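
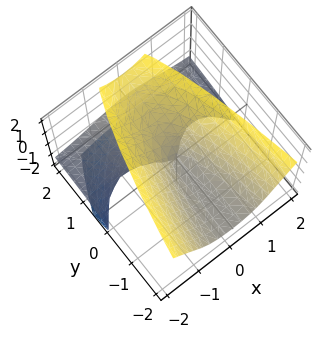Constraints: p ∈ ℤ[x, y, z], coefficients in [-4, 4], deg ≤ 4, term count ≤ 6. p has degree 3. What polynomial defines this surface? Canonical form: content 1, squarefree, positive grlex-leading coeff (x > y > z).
3*x^2*z - 2*z^3 + 3*x^2 + 3*y*z

1. There are 2 components. They look like related sheets of one shape, so recover p as a whole.
2. Degree: no degree-2 surface has this shape, so deg p = 3.
3. From the axis intercepts and sections: the visible y-axis segment lies entirely on the surface; one x-axis crossing is at x = 0.
4. Fitting integer coefficients to these (and the overall shape) gives p.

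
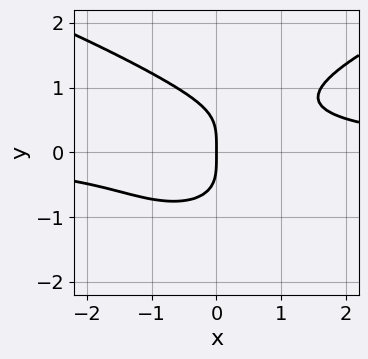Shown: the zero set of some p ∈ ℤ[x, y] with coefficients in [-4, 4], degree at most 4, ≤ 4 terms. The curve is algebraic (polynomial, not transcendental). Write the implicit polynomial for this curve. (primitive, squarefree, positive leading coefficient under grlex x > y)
y^4 - x^2*y + x

First, deg p = 4. A generic line meets the curve in up to 4 points.
Next, from the axis intercepts and sections: one x-axis crossing is at x = 0; it meets the y-axis at y = 0 (among the integer gridlines).
Finally, solving for integer coefficients yields p as stated.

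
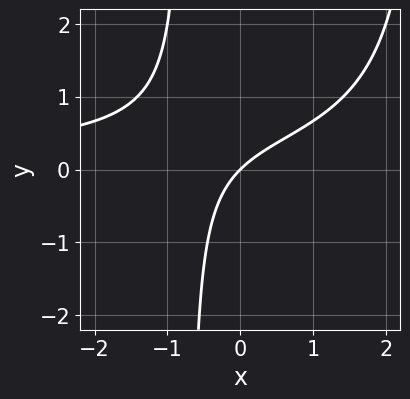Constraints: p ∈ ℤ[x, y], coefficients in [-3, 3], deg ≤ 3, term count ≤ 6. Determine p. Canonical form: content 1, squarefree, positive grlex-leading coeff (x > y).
First, the degree is 3 — a generic line meets the curve in up to 3 points.
Next, from the axis intercepts and sections: it crosses the x-axis at the gridline x = 0; it crosses the y-axis at the gridline y = 0.
Finally, these observations pin down the coefficients.

x^2*y - 2*x*y + 2*x - 2*y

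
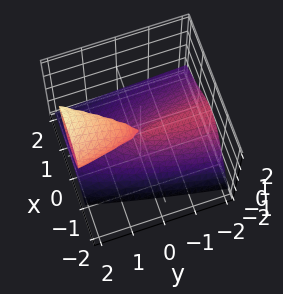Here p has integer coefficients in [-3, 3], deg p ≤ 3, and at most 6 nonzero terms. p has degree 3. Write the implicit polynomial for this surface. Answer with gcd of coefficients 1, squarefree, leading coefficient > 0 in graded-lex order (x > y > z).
x*z^2 - z^3 - 2*x^2 + y*z

First, there are 2 components. They look like related sheets of one shape, so recover p as a whole.
Then, deg p = 3. No degree-2 surface has this shape.
Next, against the integer gridlines: it crosses the z-axis at the gridline z = 0; every point of the y-axis in the box is on the surface; it meets the x-axis at x = 0 (among the integer gridlines).
Finally, together with the visible shape, these determine p as stated.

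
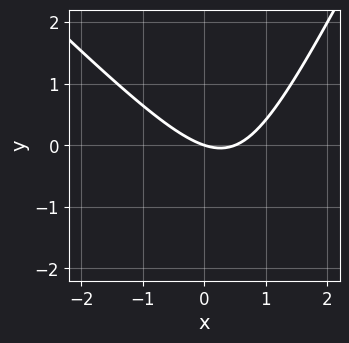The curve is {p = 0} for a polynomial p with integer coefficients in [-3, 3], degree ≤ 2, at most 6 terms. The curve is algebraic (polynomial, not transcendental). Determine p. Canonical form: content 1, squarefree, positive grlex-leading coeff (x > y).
2*x^2 + x*y - y^2 - x - 3*y

(a) deg p = 2. The shape is more complex than any degree-1 curve.
(b) From the axis intercepts and sections: one y-axis crossing is at y = 0; it crosses the x-axis at the gridline x = 0.
(c) Assembling these constraints gives the stated polynomial.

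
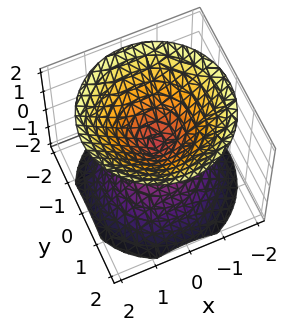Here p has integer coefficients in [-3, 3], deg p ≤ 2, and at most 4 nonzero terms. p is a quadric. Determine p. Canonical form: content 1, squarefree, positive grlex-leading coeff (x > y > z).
First, the picture has 2 separate pieces. Treating them together as one polynomial.
Next, the degree is 2 — a double cone through the origin; a quadric.
Next, symmetries: rotational symmetry about the z-axis ⇒ p depends on x, y only through x² + y²; the z ↦ −z reflection is a symmetry, so z appears only in even powers.
Then, from the axis intercepts and sections: it meets the y-axis at y = 0 (among the integer gridlines); a circular section at z = -1 has radius exactly 1; it meets the x-axis at x = 0 (among the integer gridlines).
Finally, fitting integer coefficients to these (and the overall shape) gives p.

x^2 + y^2 - z^2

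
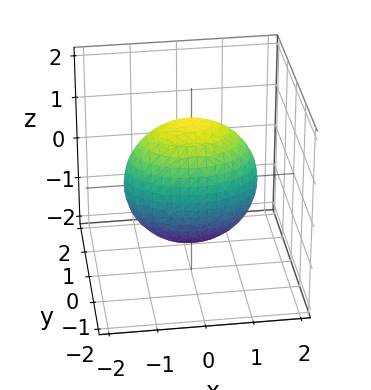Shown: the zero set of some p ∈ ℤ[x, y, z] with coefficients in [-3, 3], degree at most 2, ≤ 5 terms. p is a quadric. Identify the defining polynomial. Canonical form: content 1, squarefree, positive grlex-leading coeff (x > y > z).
(a) Degree: bounded and convex; a quadric, so deg p = 2.
(b) Symmetries: it's symmetric under z → −z, forcing even powers of z; the y ↦ −y reflection is a symmetry, so y appears only in even powers; it's symmetric under x → −x, forcing even powers of x.
(c) From the visible intercepts: among the integer gridlines, it crosses the y-axis at y ∈ {-1, 1}.
(d) The integer polynomial consistent with all of this is the stated p.

x^2 + 2*y^2 + z^2 - 2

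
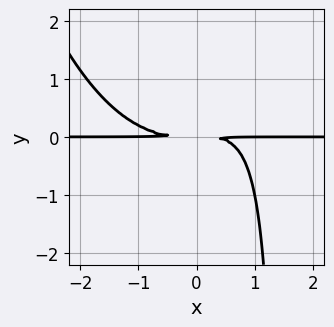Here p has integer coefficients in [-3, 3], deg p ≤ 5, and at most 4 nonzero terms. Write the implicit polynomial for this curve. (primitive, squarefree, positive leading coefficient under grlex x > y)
x^3*y - 2*x*y^2 + 3*y^2

1. The degree is 4 — the shape is more complex than any degree-3 curve.
2. Checking where it meets the axes: every point of the x-axis in the box is on the curve.
3. The integer polynomial consistent with all of this is the stated p.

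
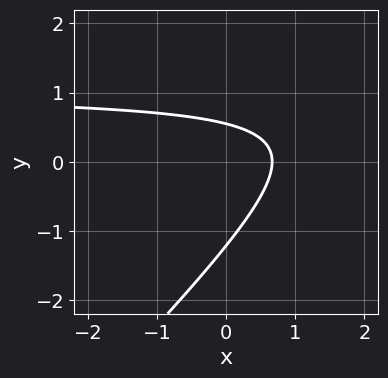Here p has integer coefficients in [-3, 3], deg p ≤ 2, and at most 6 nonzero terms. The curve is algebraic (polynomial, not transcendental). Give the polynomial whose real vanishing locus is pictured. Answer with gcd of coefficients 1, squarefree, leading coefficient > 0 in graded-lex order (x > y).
deg p = 2. The shape is more complex than any degree-1 curve.
Putting this together gives p.

3*x*y - 3*y^2 - 3*x - 2*y + 2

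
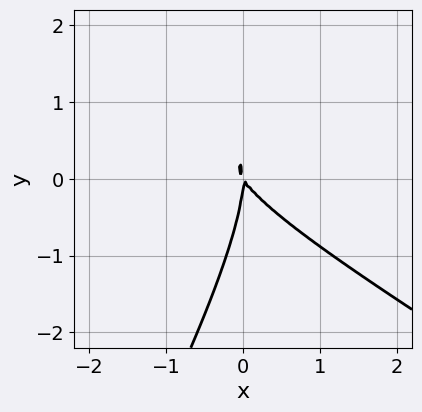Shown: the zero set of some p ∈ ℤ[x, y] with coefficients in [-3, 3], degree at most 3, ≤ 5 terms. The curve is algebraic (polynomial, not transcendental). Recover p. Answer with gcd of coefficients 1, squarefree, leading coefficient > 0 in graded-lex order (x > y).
First, degree: a generic line meets the curve in up to 3 points, so deg p = 3.
Then, checking where it meets the axes: it meets the x-axis at x = 0 (among the integer gridlines); it meets the y-axis at y = 0 (among the integer gridlines).
Finally, fitting integer coefficients to these (and the overall shape) gives p.

x^3 - 2*x*y^2 + y^3 + 3*x^2 + 2*x*y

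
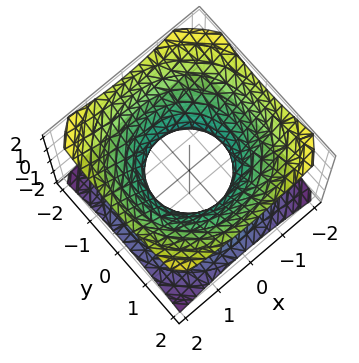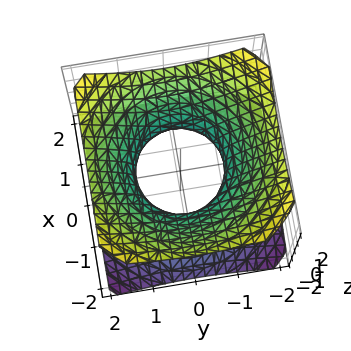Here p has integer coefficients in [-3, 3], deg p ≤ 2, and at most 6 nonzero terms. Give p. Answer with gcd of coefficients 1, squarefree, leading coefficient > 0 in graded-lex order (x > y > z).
2*x^2 + 2*y^2 - 3*z^2 - 2

deg p = 2. No degree-1 surface has this shape.
Symmetries: every cross-section ⟂ z is a circle, so x, y appear only via x² + y².
From the visible intercepts: the x-axis gridline crossings are at x ∈ {-1, 1}; it misses every integer gridline on the z-axis; among the integer gridlines, it crosses the y-axis at y ∈ {-1, 1}; a circular section at z = 0 has radius exactly 1.
Fitting integer coefficients to these (and the overall shape) gives p.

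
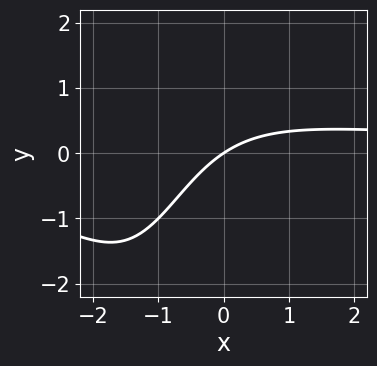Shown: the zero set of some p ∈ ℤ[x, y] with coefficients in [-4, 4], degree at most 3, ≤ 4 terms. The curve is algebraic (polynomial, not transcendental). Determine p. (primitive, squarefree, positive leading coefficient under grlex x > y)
x^2*y + 2*x*y - 2*x + 3*y

First, deg p = 3. A generic line meets the curve in up to 3 points.
Next, from the axis intercepts and sections: one x-axis crossing is at x = 0; one y-axis crossing is at y = 0.
Finally, the integer polynomial consistent with all of this is the stated p.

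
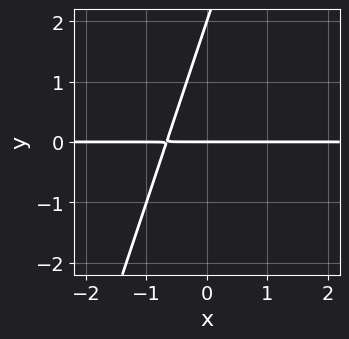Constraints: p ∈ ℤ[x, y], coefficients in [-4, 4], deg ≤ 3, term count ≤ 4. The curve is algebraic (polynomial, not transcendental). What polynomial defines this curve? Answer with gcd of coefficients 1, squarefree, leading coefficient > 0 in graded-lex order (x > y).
1. Degree: the shape is more complex than any degree-1 curve, so deg p = 2.
2. From the visible intercepts: the visible x-axis segment lies entirely on the curve; among the integer gridlines, it crosses the y-axis at y ∈ {0, 2}.
3. Matching integer coefficients to the picture gives p.

3*x*y - y^2 + 2*y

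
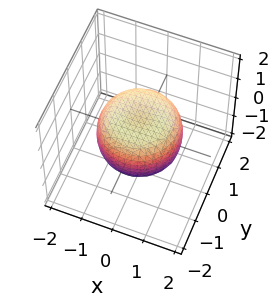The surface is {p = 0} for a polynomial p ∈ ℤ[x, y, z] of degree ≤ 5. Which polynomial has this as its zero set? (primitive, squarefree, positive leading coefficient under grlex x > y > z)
2*x^4 + 4*x^2*y^2 + 2*y^4 - 2*x^2 - 2*y^2 + 3*z^2 - 2

(a) deg p = 4. The shape is more complex than any degree-3 surface.
(b) Symmetries: rotational symmetry about the z-axis ⇒ p depends on x, y only through x² + y².
(c) Against the integer gridlines: a circular section at z = 0 has radius between 1 and 2.
(d) The integer polynomial consistent with all of this is the stated p.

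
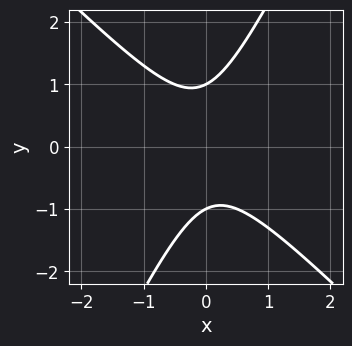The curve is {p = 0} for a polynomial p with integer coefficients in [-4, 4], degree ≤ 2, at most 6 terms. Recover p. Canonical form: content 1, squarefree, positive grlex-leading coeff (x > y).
2*x^2 + x*y - y^2 + 1

First, deg p = 2.
Next, reading off the gridlines: among the integer gridlines, it crosses the y-axis at y ∈ {-1, 1}; the curve avoids every integer x-axis point in the box.
Finally, assembling these constraints gives the stated polynomial.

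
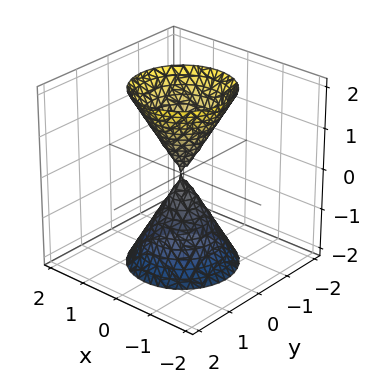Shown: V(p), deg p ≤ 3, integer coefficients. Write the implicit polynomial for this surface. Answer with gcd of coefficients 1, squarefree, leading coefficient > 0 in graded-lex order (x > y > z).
First, I count 2 distinct pieces. They look like related sheets of one shape, so recover p as a whole.
Then, deg p = 2. A double cone through the origin; a quadric.
Then, symmetry: every cross-section ⟂ z is a circle, so x, y appear only via x² + y²; mirror symmetry z ↦ −z ⇒ only even powers of z.
Then, from the axis intercepts and sections: one x-axis crossing is at x = 0; it meets the y-axis at y = 0 (among the integer gridlines); one z-axis crossing is at z = 0.
Finally, matching integer coefficients to the picture gives p.

3*x^2 + 3*y^2 - z^2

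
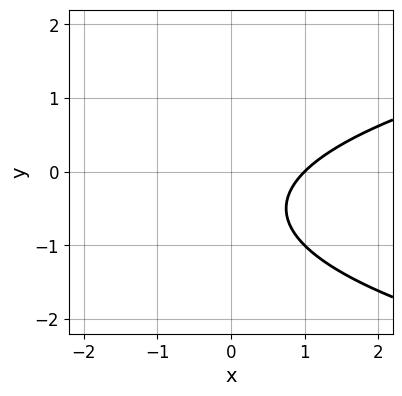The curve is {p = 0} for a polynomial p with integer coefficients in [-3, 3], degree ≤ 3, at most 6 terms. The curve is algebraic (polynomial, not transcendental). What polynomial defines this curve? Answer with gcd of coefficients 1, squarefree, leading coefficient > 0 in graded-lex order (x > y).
y^2 - x + y + 1

1. Degree: the shape is more complex than any degree-1 curve, so deg p = 2.
2. From the axis intercepts and sections: no y-intercept at any integer in the box; it meets the x-axis at x = 1 (among the integer gridlines).
3. Solving for integer coefficients yields p as stated.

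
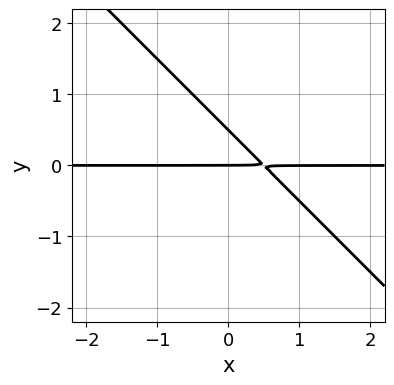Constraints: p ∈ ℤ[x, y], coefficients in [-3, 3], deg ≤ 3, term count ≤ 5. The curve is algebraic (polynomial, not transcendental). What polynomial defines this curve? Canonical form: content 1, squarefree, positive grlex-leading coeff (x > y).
2*x*y + 2*y^2 - y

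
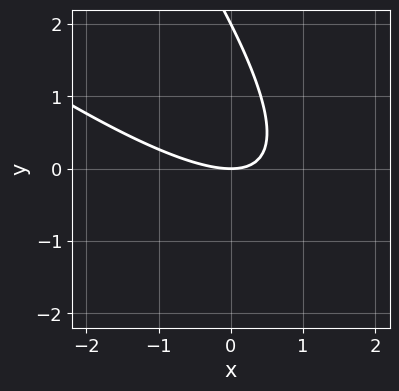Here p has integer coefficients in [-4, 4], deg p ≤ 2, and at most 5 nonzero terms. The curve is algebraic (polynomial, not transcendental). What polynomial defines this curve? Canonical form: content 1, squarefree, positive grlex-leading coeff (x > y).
x^2 + 2*x*y + y^2 - 2*y

(a) The degree is 2 — the shape is more complex than any degree-1 curve.
(b) Checking where it meets the axes: the y-axis gridline crossings are at y ∈ {0, 2}; it crosses the x-axis at the gridline x = 0.
(c) These observations pin down the coefficients.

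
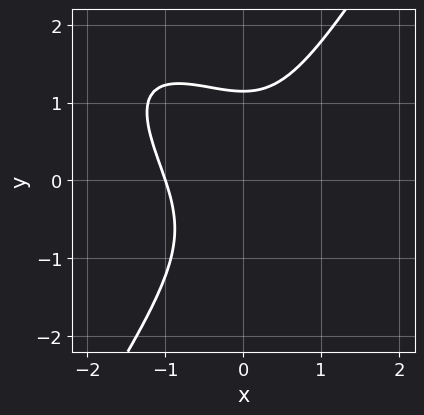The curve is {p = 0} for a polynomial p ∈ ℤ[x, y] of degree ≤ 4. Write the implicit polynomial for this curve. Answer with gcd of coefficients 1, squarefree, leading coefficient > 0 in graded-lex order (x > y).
(a) Degree: a generic line meets the curve in up to 3 points, so deg p = 3.
(b) Checking where it meets the axes: it meets the x-axis at x = -1 (among the integer gridlines).
(c) Fitting integer coefficients to these (and the overall shape) gives p.

3*x^3 + 3*x^2*y - 2*y^3 + 3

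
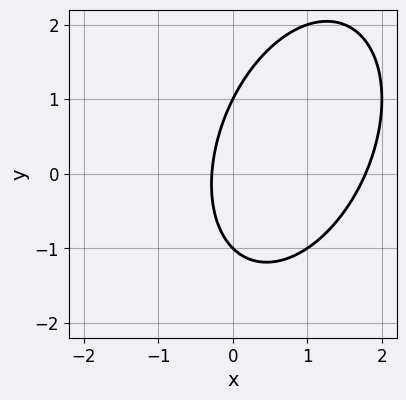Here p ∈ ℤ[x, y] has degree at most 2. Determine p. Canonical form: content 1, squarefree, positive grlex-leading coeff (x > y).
1. The degree is 2 — the shape is more complex than any degree-1 curve.
2. Checking where it meets the axes: among the integer gridlines, it crosses the y-axis at y ∈ {-1, 1}.
3. Fitting integer coefficients to these (and the overall shape) gives p.

2*x^2 - x*y + y^2 - 3*x - 1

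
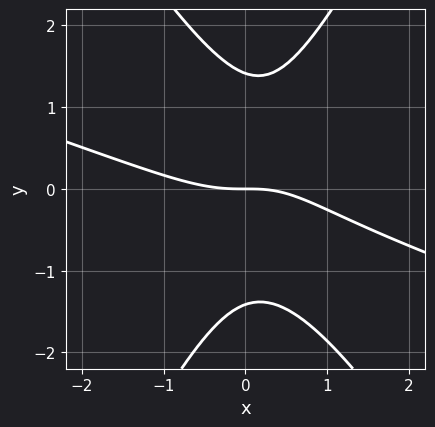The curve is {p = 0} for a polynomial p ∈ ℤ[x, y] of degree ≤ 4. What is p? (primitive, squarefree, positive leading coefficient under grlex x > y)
(a) deg p = 3. No degree-2 curve has this shape.
(b) Against the integer gridlines: it meets the y-axis at y = 0 (among the integer gridlines); one x-axis crossing is at x = 0.
(c) Solving for integer coefficients yields p as stated.

x^3 + 3*x^2*y - y^3 - x*y + 2*y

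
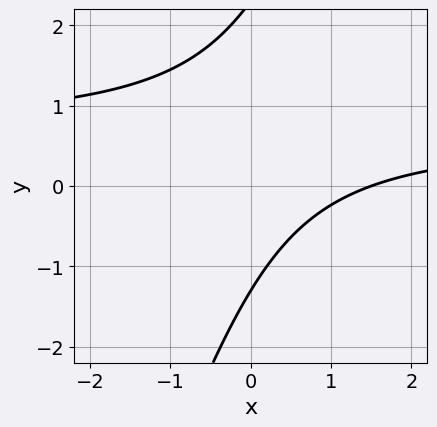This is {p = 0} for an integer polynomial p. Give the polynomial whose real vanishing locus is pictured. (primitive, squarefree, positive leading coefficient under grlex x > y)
3*x*y - y^2 - 2*x + y + 3

Degree: a generic line meets the curve in up to 2 points, so deg p = 2.
Solving for integer coefficients yields p as stated.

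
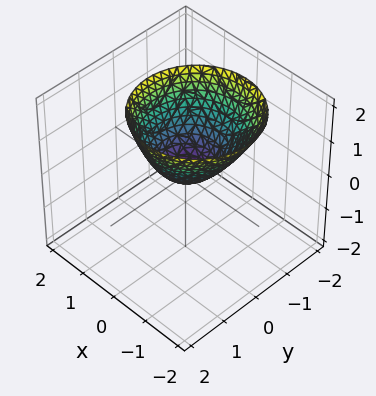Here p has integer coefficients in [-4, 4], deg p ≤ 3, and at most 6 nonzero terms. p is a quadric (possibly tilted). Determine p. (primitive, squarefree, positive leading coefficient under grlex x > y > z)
(a) Degree: the shape is more complex than any degree-1 surface, so deg p = 2.
(b) Against the integer gridlines: one y-axis crossing is at y = 0; one z-axis crossing is at z = 0; one x-axis crossing is at x = 0.
(c) Fitting integer coefficients to these (and the overall shape) gives p.

3*x^2 + x*z + 3*y^2 - 3*z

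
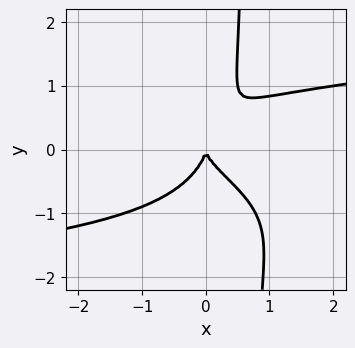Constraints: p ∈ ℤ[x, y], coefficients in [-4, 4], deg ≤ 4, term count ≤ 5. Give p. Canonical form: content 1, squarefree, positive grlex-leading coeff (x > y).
First, the degree is 4 — a generic line meets the curve in up to 4 points.
Next, checking where it meets the axes: one x-axis crossing is at x = 0; it meets the y-axis at y = 0 (among the integer gridlines).
Finally, putting this together gives p.

3*x*y^3 + 2*x*y^2 - 2*y^3 - 2*x^2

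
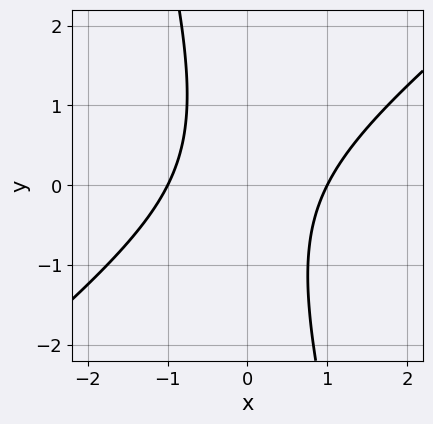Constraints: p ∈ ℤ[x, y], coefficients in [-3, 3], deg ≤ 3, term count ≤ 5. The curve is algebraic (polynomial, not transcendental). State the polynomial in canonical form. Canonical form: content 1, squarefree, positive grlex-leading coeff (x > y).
First, the degree is 2 — a generic line meets the curve in up to 2 points.
Next, checking where it meets the axes: it misses every integer gridline on the y-axis; among the integer gridlines, it crosses the x-axis at x ∈ {-1, 1}.
Finally, matching integer coefficients to the picture gives p.

3*x^2 - 3*x*y - y^2 - 3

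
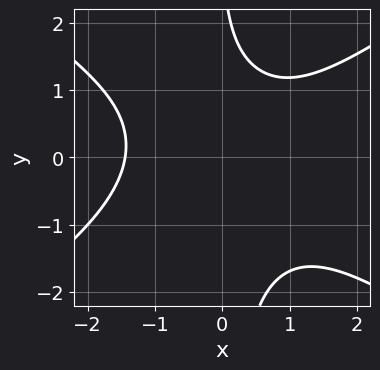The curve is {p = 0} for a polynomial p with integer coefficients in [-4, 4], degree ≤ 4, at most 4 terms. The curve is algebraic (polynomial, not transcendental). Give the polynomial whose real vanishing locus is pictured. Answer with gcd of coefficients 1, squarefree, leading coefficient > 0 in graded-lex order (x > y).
x^3 - 2*x*y^2 - y + 3

1. Degree: a generic line meets the curve in up to 3 points, so deg p = 3.
2. From the axis intercepts and sections: the curve avoids every integer y-axis point in the box.
3. Solving for integer coefficients yields p as stated.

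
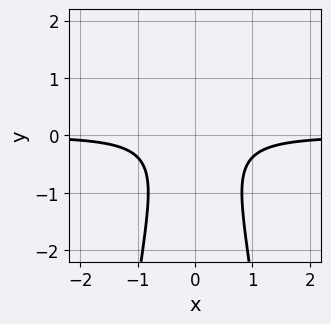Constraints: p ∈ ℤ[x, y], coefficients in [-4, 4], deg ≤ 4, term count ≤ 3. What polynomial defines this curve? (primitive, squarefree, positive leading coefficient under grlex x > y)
3*x^2*y + y^2 + 1

Degree: the shape is more complex than any degree-2 curve, so deg p = 3.
Symmetries: the x ↦ −x reflection is a symmetry, so x appears only in even powers.
From the axis intercepts and sections: it misses every integer gridline on the y-axis; it misses every integer gridline on the x-axis.
Solving for integer coefficients yields p as stated.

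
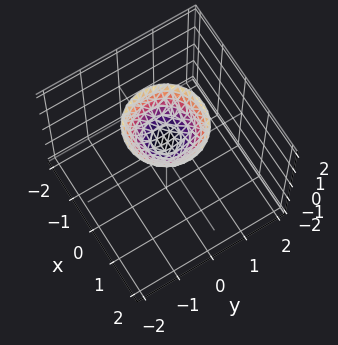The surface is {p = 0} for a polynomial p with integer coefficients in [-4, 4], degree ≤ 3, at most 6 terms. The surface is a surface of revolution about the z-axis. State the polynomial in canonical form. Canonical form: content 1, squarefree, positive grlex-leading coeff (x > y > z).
1. Degree: the shape is more complex than any degree-1 surface, so deg p = 2.
2. Symmetry: the z-axis is an axis of rotation, so x and y enter only as x² + y².
3. From the axis intercepts and sections: it crosses the z-axis at the gridline z = 1; the surface avoids every integer x-axis point in the box; a circular section at z = 2 has radius exactly 1.
4. Fitting integer coefficients to these (and the overall shape) gives p.

x^2 + y^2 - z + 1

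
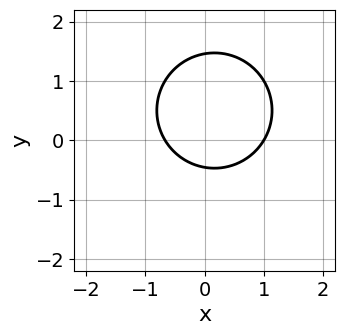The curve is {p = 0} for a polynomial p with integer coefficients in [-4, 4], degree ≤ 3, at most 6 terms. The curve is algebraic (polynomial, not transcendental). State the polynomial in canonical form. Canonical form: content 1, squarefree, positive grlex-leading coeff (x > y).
First, the degree is 2 — no degree-1 curve has this shape.
Next, from the visible intercepts: one x-axis crossing is at x = 1.
Finally, assembling these constraints gives the stated polynomial.

3*x^2 + 3*y^2 - x - 3*y - 2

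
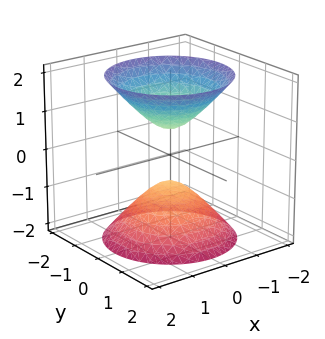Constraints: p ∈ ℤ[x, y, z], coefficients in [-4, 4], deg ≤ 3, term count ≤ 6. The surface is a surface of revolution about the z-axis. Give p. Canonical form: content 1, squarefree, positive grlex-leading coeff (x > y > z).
3*x^2 + 3*y^2 - 2*z^2 + 1

(a) The picture has 2 separate pieces.
(b) The degree is 2 — a generic line meets the surface in up to 2 points.
(c) By symmetry, every cross-section ⟂ z is a circle, so x, y appear only via x² + y².
(d) Against the integer gridlines: no y-intercept at any integer in the box; a circular section at z = 1 has radius between 0 and 1; no x-intercept at any integer in the box.
(e) Assembling these constraints gives the stated polynomial.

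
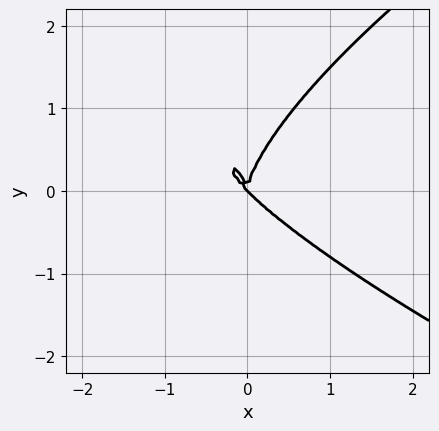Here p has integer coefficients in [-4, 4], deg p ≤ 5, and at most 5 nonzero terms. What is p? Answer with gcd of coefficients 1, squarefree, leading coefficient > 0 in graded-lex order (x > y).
y^4 - 2*x^3 - 2*x^2*y

1. Degree: a generic line meets the curve in up to 4 points, so deg p = 4.
2. From the visible intercepts: it meets the x-axis at x = 0 (among the integer gridlines); it crosses the y-axis at the gridline y = 0.
3. The integer polynomial consistent with all of this is the stated p.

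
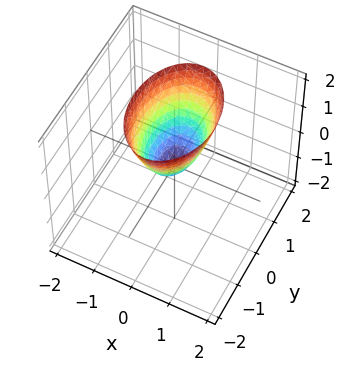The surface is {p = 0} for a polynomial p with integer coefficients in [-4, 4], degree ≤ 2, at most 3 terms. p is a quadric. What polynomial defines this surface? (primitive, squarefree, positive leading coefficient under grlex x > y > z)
First, deg p = 2. A paraboloid; a quadric.
Then, symmetries: it's symmetric under x → −x, forcing even powers of x; mirror symmetry y ↦ −y ⇒ only even powers of y.
Then, from the axis intercepts and sections: it crosses the y-axis at the gridline y = 0; it meets the x-axis at x = 0 (among the integer gridlines).
Finally, fitting integer coefficients to these (and the overall shape) gives p.

2*x^2 + y^2 - z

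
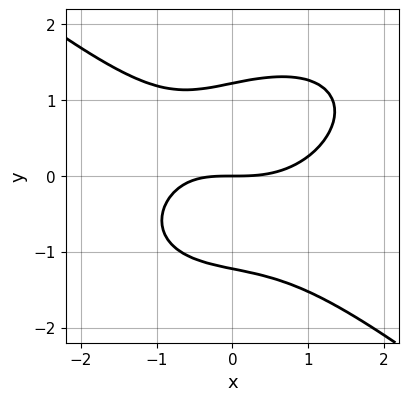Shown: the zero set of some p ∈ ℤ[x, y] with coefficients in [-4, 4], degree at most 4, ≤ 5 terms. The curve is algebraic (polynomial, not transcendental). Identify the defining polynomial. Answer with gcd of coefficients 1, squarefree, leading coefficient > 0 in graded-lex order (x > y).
x^3 + 2*y^3 - x*y - 3*y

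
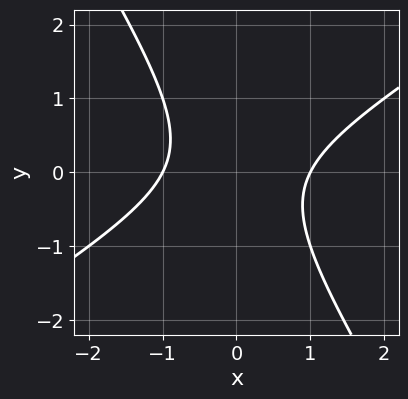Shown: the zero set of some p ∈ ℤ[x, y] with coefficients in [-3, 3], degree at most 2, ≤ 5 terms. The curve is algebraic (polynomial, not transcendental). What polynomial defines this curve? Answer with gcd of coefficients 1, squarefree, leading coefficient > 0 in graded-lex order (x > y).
x^2 - x*y - y^2 - 1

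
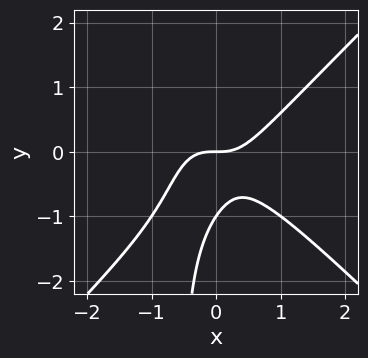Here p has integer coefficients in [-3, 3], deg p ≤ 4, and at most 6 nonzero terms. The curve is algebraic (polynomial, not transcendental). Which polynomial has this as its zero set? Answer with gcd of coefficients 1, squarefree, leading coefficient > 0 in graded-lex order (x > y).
3*x^3 - 3*x*y^2 - 2*y^2 - 2*y

(a) deg p = 3. No degree-2 curve has this shape.
(b) Observable constraints: among the integer gridlines, it crosses the y-axis at y ∈ {-1, 0}; it meets the x-axis at x = 0 (among the integer gridlines).
(c) Matching integer coefficients to the picture gives p.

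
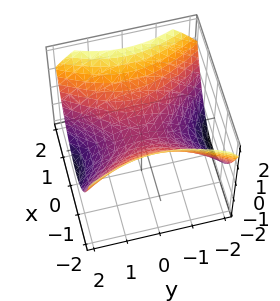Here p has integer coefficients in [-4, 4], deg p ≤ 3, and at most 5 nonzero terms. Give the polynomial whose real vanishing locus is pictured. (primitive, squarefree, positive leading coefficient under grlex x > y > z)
2*x^2 - y^2 - 3*z

Degree: a saddle surface; a quadric, so deg p = 2.
Symmetries: it's symmetric under y → −y, forcing even powers of y; the x ↦ −x reflection is a symmetry, so x appears only in even powers.
From the visible intercepts: it meets the x-axis at x = 0 (among the integer gridlines); one y-axis crossing is at y = 0; one z-axis crossing is at z = 0.
Solving for integer coefficients yields p as stated.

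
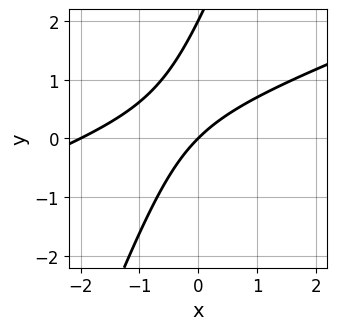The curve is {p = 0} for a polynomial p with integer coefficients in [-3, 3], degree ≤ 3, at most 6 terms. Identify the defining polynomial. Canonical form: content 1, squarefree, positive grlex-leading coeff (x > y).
x^2 - 3*x*y + y^2 + 2*x - 2*y

Degree: the shape is more complex than any degree-1 curve, so deg p = 2.
Reading off the gridlines: the x-axis gridline crossings are at x ∈ {-2, 0}; the y-axis gridline crossings are at y ∈ {0, 2}.
Putting this together gives p.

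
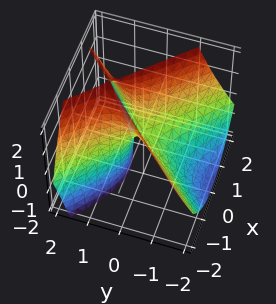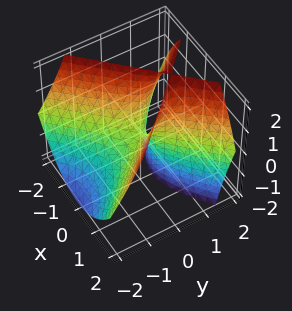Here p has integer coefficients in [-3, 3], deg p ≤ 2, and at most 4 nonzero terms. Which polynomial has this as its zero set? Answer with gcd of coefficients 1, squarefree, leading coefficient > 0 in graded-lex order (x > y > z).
2*x^2 - 2*y^2 + 2*y*z - z

First, deg p = 2.
Then, observable constraints: it crosses the x-axis at the gridline x = 0; one y-axis crossing is at y = 0; it crosses the z-axis at the gridline z = 0.
Finally, assembling these constraints gives the stated polynomial.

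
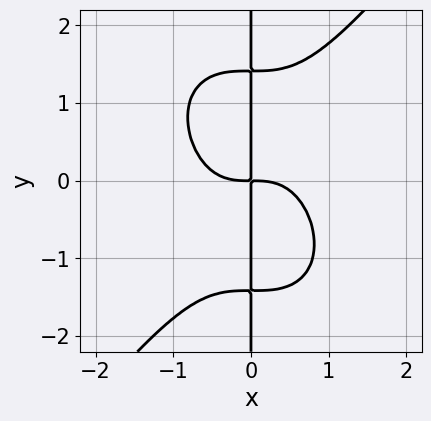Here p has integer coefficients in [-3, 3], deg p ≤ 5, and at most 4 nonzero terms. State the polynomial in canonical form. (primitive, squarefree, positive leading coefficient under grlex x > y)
2*x^4 - x*y^3 + 2*x*y

(a) The degree is 4 — the shape is more complex than any degree-3 curve.
(b) Against the integer gridlines: the visible y-axis segment lies entirely on the curve.
(c) Putting this together gives p.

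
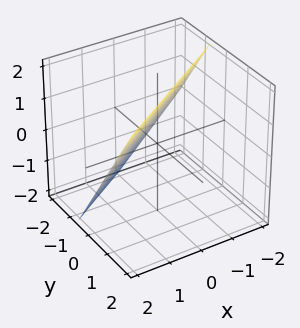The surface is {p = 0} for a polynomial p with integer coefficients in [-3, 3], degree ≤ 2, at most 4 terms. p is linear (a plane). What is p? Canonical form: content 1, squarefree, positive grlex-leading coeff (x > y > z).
1. The degree is 1 — every cross-section is a straight line — this is a plane.
2. From the axis intercepts and sections: one x-axis crossing is at x = 1; one z-axis crossing is at z = 1.
3. Together with the visible shape, these determine p as stated.

2*x - 3*y + 2*z - 2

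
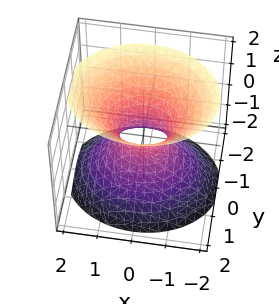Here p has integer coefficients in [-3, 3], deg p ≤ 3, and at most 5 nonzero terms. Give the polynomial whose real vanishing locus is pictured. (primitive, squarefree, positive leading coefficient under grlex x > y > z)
The degree is 2 — an hourglass — one-sheet hyperboloid; a quadric.
Symmetries: mirror symmetry z ↦ −z ⇒ only even powers of z; the y ↦ −y reflection is a symmetry, so y appears only in even powers; mirror symmetry x ↦ −x ⇒ only even powers of x.
Against the integer gridlines: the surface avoids every integer z-axis point in the box.
Together with the visible shape, these determine p as stated.

2*x^2 + 3*y^2 - 2*z^2 - 1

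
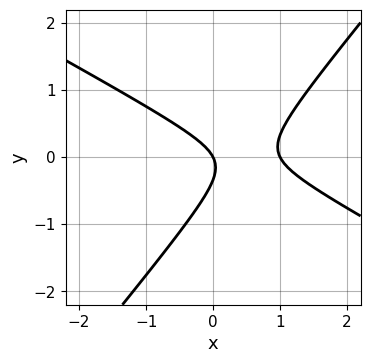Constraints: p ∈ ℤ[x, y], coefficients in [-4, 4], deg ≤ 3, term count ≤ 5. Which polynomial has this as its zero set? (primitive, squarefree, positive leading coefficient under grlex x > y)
Degree: a generic line meets the curve in up to 2 points, so deg p = 2.
Observable constraints: the x-axis gridline crossings are at x ∈ {0, 1}; it crosses the y-axis at the gridline y = 0.
Putting this together gives p.

2*x^2 + 2*x*y - 3*y^2 - 2*x - y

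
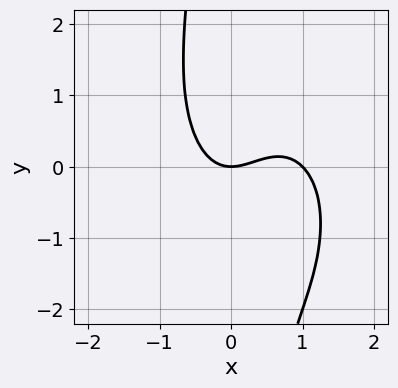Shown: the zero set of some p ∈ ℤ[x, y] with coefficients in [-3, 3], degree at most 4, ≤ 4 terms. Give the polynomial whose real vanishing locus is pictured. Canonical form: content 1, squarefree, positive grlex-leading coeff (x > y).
2*x^3 + x*y^2 - 2*x^2 + 2*y

1. Degree: the shape is more complex than any degree-2 curve, so deg p = 3.
2. Checking where it meets the axes: one y-axis crossing is at y = 0; the x-axis gridline crossings are at x ∈ {0, 1}.
3. The integer polynomial consistent with all of this is the stated p.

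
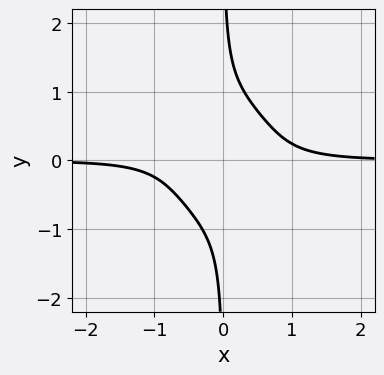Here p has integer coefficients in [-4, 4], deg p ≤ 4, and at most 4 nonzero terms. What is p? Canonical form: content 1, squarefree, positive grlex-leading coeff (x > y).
3*x^3*y + 2*x*y^3 + x*y - 1

First, degree: no degree-3 curve has this shape, so deg p = 4.
Next, reading off the gridlines: it misses every integer gridline on the y-axis; the curve avoids every integer x-axis point in the box.
Finally, assembling these constraints gives the stated polynomial.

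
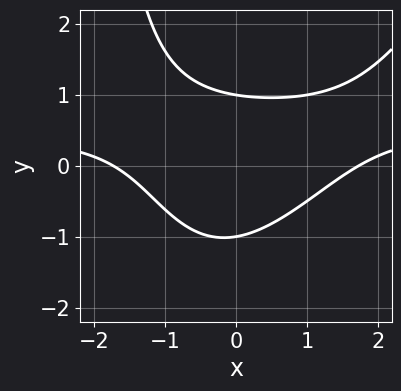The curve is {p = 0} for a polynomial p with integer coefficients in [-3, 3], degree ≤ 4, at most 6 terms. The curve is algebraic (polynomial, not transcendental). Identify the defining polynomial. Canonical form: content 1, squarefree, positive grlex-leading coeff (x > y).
2*x^2*y - x*y^2 - x^2 - 3*y^2 + 3

(a) The degree is 3 — the shape is more complex than any degree-2 curve.
(b) Observable constraints: the y-axis gridline crossings are at y ∈ {-1, 1}.
(c) Solving for integer coefficients yields p as stated.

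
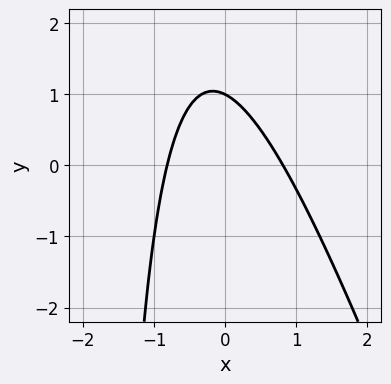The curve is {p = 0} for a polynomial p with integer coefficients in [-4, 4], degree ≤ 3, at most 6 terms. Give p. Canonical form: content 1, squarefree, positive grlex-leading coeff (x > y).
Degree: no degree-1 curve has this shape, so deg p = 2.
From the visible intercepts: it meets the y-axis at y = 1 (among the integer gridlines).
Matching integer coefficients to the picture gives p.

3*x^2 + x*y + 2*y - 2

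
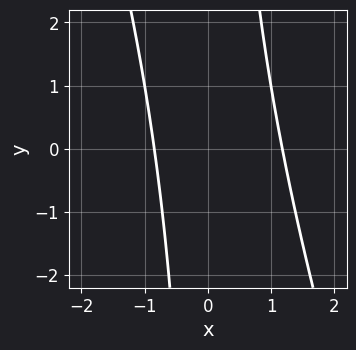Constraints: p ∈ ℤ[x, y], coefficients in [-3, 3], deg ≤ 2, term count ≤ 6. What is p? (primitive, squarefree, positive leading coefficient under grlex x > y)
(a) The degree is 2 — the shape is more complex than any degree-1 curve.
(b) From the axis intercepts and sections: no y-intercept at any integer in the box.
(c) Solving for integer coefficients yields p as stated.

3*x^2 + x*y - x - 3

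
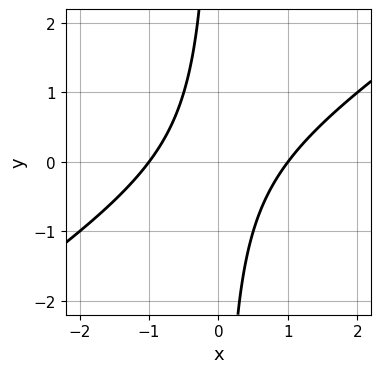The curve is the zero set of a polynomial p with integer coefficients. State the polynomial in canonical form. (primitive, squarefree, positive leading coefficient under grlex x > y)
First, the degree is 2 — a generic line meets the curve in up to 2 points.
Then, from the axis intercepts and sections: the x-axis gridline crossings are at x ∈ {-1, 1}; no y-intercept at any integer in the box.
Finally, putting this together gives p.

2*x^2 - 3*x*y - 2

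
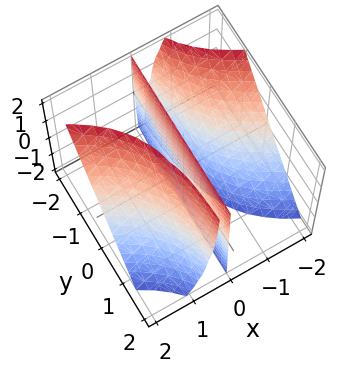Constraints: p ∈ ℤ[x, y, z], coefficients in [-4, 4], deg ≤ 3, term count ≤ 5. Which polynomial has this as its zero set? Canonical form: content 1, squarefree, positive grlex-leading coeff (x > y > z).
1. I count 3 distinct pieces.
2. deg p = 3.
3. Checking where it meets the axes: it meets the x-axis at x = 0 (among the integer gridlines); the visible z-axis segment lies entirely on the surface.
4. Assembling these constraints gives the stated polynomial.

x^3 + 3*x^2*y + 2*x^2*z - 3*x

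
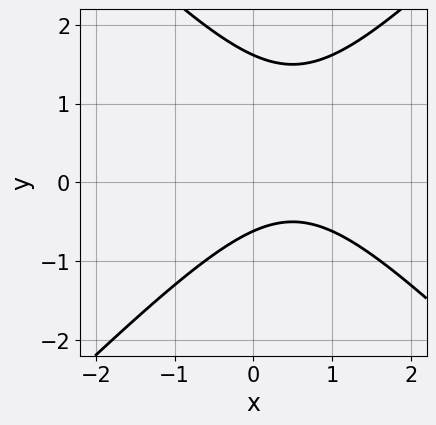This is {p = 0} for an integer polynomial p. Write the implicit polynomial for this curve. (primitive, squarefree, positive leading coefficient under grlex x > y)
1. Degree: a generic line meets the curve in up to 2 points, so deg p = 2.
2. Checking where it meets the axes: no x-intercept at any integer in the box.
3. These observations pin down the coefficients.

x^2 - y^2 - x + y + 1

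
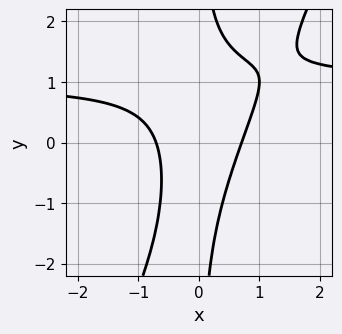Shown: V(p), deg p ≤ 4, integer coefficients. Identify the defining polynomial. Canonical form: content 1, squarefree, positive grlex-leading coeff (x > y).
1. deg p = 3. No degree-2 curve has this shape.
2. Checking where it meets the axes: the curve avoids every integer y-axis point in the box.
3. Together with the visible shape, these determine p as stated.

2*x^2*y - x*y^2 - 2*x^2 + 1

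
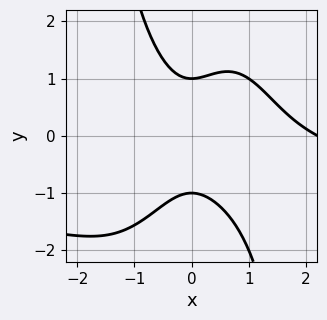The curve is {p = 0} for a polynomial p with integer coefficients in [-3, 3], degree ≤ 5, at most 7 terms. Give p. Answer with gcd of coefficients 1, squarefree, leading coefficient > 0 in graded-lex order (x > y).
deg p = 4. The shape is more complex than any degree-3 curve.
Checking where it meets the axes: it misses every integer gridline on the x-axis; the y-axis gridline crossings are at y ∈ {-1, 1}.
Matching integer coefficients to the picture gives p.

x^3*y + x^3 - 2*x^2 + y^2 - 1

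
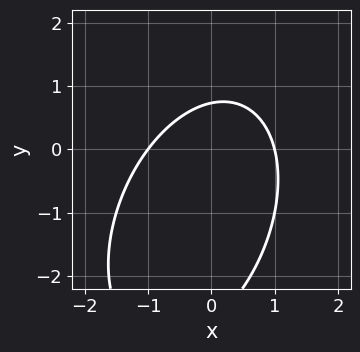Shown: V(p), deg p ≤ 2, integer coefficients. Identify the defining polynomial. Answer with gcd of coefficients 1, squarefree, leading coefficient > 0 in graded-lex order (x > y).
2*x^2 - x*y + y^2 + 2*y - 2

(a) deg p = 2. A generic line meets the curve in up to 2 points.
(b) Checking where it meets the axes: among the integer gridlines, it crosses the x-axis at x ∈ {-1, 1}.
(c) Fitting integer coefficients to these (and the overall shape) gives p.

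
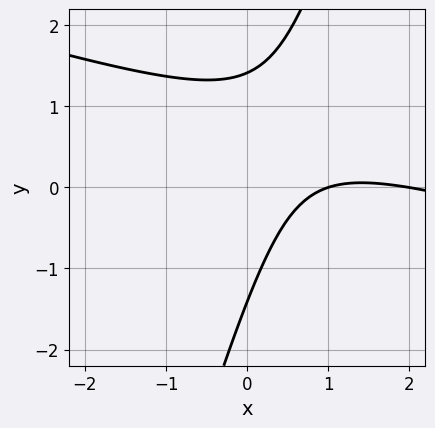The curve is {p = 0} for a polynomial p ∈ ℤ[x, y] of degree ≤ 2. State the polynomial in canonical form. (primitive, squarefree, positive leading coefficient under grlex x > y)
x^2 + 3*x*y - y^2 - 3*x + 2

1. The degree is 2 — the shape is more complex than any degree-1 curve.
2. Against the integer gridlines: among the integer gridlines, it crosses the x-axis at x ∈ {1, 2}.
3. Assembling these constraints gives the stated polynomial.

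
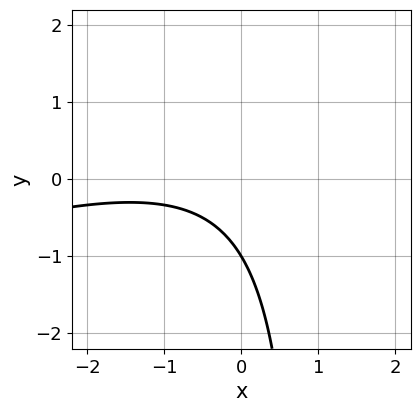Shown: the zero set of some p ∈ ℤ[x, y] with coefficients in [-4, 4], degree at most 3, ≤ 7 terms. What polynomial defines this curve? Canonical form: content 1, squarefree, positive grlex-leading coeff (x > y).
First, degree: no degree-1 curve has this shape, so deg p = 2.
Next, from the visible intercepts: it crosses the y-axis at the gridline y = -1; it misses every integer gridline on the x-axis.
Finally, solving for integer coefficients yields p as stated.

x^2 - 3*x*y + 2*x + 3*y + 3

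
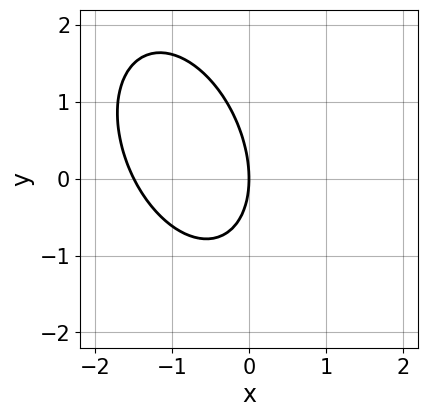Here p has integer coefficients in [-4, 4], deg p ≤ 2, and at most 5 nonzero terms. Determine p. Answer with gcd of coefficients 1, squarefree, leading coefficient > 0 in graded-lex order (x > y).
First, degree: the shape is more complex than any degree-1 curve, so deg p = 2.
Then, from the axis intercepts and sections: one x-axis crossing is at x = 0; one y-axis crossing is at y = 0.
Finally, matching integer coefficients to the picture gives p.

2*x^2 + x*y + y^2 + 3*x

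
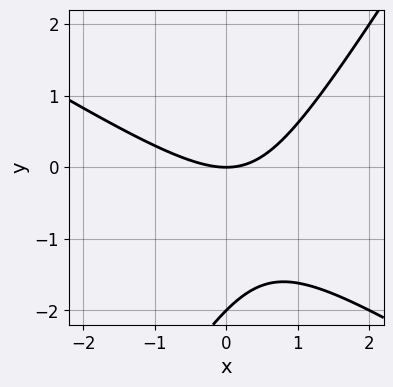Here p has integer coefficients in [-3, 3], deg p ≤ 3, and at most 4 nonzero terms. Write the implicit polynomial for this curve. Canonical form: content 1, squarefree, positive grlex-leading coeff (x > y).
1. Degree: a generic line meets the curve in up to 2 points, so deg p = 2.
2. From the visible intercepts: the y-axis gridline crossings are at y ∈ {-2, 0}; one x-axis crossing is at x = 0.
3. Matching integer coefficients to the picture gives p.

x^2 + x*y - y^2 - 2*y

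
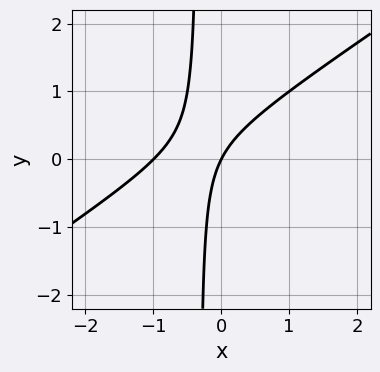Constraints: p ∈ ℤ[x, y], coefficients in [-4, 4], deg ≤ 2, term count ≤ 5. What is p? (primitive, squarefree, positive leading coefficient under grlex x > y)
2*x^2 - 3*x*y + 2*x - y

(a) deg p = 2. The shape is more complex than any degree-1 curve.
(b) Reading off the gridlines: it crosses the y-axis at the gridline y = 0; among the integer gridlines, it crosses the x-axis at x ∈ {-1, 0}.
(c) The integer polynomial consistent with all of this is the stated p.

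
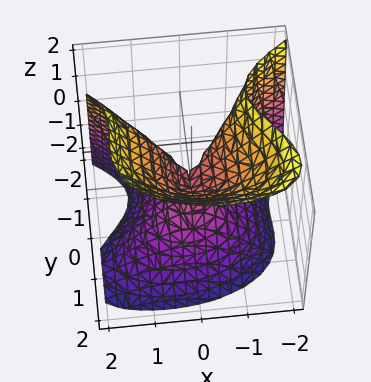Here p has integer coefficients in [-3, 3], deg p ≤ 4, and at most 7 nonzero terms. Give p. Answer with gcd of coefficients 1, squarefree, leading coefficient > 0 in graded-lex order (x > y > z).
First, the degree is 3 — no degree-2 surface has this shape.
Next, from the axis intercepts and sections: one z-axis crossing is at z = 0; it crosses the x-axis at the gridline x = 0; it meets the y-axis at y = 0 (among the integer gridlines).
Finally, matching integer coefficients to the picture gives p.

x*y*z + 3*y^3 - y*z^2 + 3*x^2 - 2*z^2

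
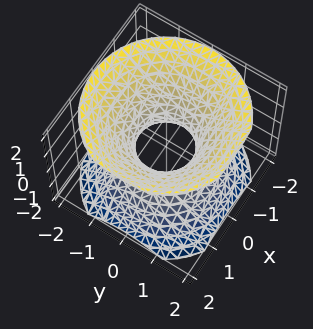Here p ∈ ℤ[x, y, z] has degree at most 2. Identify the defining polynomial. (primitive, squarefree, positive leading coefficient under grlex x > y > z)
3*x^2 + 3*y^2 - 3*z^2 - 2

Degree: one connected sheet with a waist; a quadric, so deg p = 2.
By symmetry, the surface is invariant under rotation about z: p = q(x² + y², z); mirror symmetry z ↦ −z ⇒ only even powers of z.
Against the integer gridlines: it misses every integer gridline on the z-axis; a circular section at z = 1 has radius between 1 and 2.
Putting this together gives p.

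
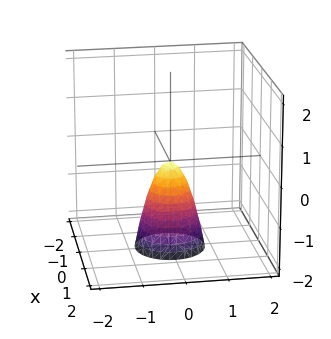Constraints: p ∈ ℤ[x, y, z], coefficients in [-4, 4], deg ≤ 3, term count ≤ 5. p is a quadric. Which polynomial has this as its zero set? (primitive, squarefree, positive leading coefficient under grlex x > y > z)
3*x^2 + 3*y^2 + z

(a) The degree is 2 — a paraboloid; a quadric.
(b) Symmetries: rotational symmetry about the z-axis ⇒ p depends on x, y only through x² + y².
(c) From the axis intercepts and sections: it meets the y-axis at y = 0 (among the integer gridlines); it crosses the x-axis at the gridline x = 0.
(d) Together with the visible shape, these determine p as stated.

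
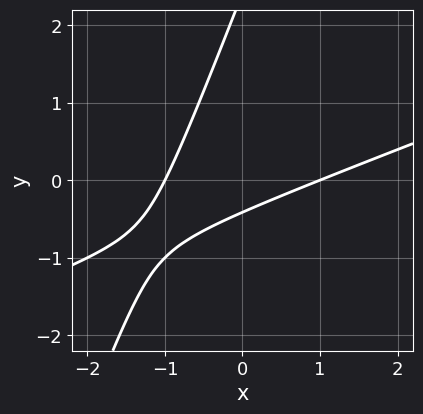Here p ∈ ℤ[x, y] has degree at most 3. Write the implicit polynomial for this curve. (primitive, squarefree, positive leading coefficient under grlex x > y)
x^2 - 3*x*y + y^2 - 2*y - 1

First, the degree is 2 — no degree-1 curve has this shape.
Next, observable constraints: the x-axis gridline crossings are at x ∈ {-1, 1}.
Finally, matching integer coefficients to the picture gives p.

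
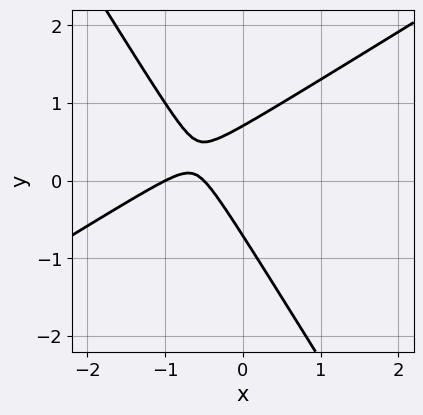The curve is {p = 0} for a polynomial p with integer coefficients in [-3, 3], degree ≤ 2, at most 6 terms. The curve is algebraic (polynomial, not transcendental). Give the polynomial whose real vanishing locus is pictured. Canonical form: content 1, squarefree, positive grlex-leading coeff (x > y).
2*x^2 - 2*x*y - 2*y^2 + 3*x + 1

1. The degree is 2 — the shape is more complex than any degree-1 curve.
2. Against the integer gridlines: it meets the x-axis at x = -1 (among the integer gridlines).
3. Assembling these constraints gives the stated polynomial.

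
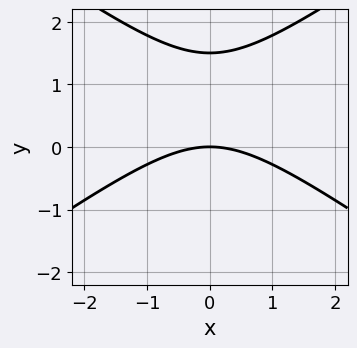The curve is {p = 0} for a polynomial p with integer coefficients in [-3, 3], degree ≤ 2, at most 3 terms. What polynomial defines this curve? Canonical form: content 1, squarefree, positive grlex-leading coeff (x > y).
x^2 - 2*y^2 + 3*y

The degree is 2 — no degree-1 curve has this shape.
Symmetries: mirror symmetry x ↦ −x ⇒ only even powers of x.
Observable constraints: one x-axis crossing is at x = 0; it meets the y-axis at y = 0 (among the integer gridlines).
The integer polynomial consistent with all of this is the stated p.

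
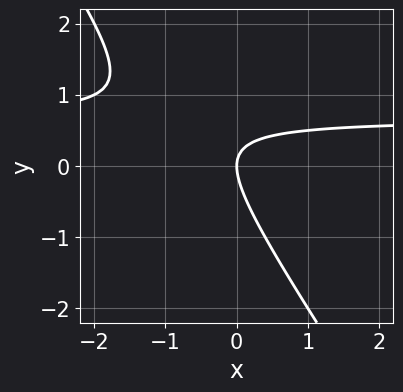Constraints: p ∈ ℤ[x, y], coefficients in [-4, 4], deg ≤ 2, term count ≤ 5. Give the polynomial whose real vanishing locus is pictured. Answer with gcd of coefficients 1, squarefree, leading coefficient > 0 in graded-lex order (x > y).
First, the degree is 2 — no degree-1 curve has this shape.
Next, checking where it meets the axes: one y-axis crossing is at y = 0; it meets the x-axis at x = 0 (among the integer gridlines).
Finally, solving for integer coefficients yields p as stated.

3*x*y + 2*y^2 - 2*x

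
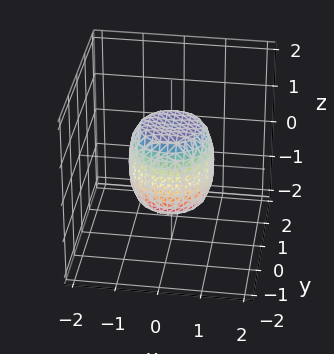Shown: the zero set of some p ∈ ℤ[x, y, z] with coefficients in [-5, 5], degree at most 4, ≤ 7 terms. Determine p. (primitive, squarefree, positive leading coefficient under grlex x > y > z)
(a) Degree: the shape is more complex than any degree-3 surface, so deg p = 4.
(b) Symmetries: rotational symmetry about the z-axis ⇒ p depends on x, y only through x² + y².
(c) From the visible intercepts: a circular section at z = 0 has radius exactly 1; the x-axis gridline crossings are at x ∈ {-1, 1}; the y-axis gridline crossings are at y ∈ {-1, 1}.
(d) Putting this together gives p. Check: (0, 0, -1) on the z-axis lies on the surface, and p(0, 0, -1) = 0. ✓

2*x^4 + 4*x^2*y^2 + 2*y^4 - x^2 - y^2 + z^2 - 1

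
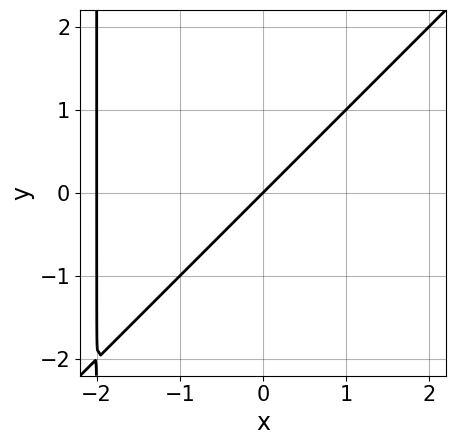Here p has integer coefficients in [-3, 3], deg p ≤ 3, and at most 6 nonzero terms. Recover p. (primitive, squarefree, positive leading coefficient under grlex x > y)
x^2 - x*y + 2*x - 2*y

1. The degree is 2 — a generic line meets the curve in up to 2 points.
2. Reading off the gridlines: among the integer gridlines, it crosses the x-axis at x ∈ {-2, 0}; it crosses the y-axis at the gridline y = 0.
3. Solving for integer coefficients yields p as stated.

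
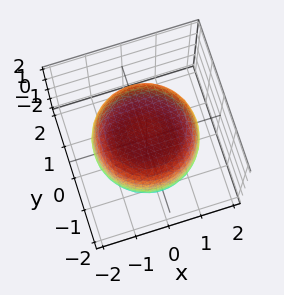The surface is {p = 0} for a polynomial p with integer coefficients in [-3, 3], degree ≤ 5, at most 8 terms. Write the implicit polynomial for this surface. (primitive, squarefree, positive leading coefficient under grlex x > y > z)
First, the degree is 4 — the shape is more complex than any degree-3 surface.
Next, symmetry: every cross-section ⟂ z is a circle, so x, y appear only via x² + y².
Then, observable constraints: a circular section at z = 1 has radius between 1 and 2.
Finally, fitting integer coefficients to these (and the overall shape) gives p.

x^4 + 2*x^2*y^2 + y^4 - x^2 - y^2 + 2*z^2 - 3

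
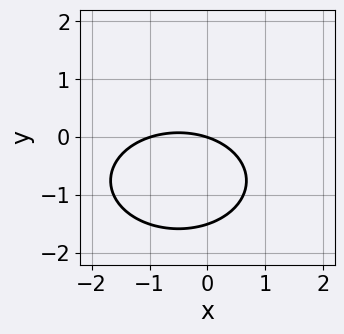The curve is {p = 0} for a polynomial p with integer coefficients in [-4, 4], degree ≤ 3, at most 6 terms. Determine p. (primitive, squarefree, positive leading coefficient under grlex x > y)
x^2 + 2*y^2 + x + 3*y

First, deg p = 2. The shape is more complex than any degree-1 curve.
Then, observable constraints: the x-axis gridline crossings are at x ∈ {-1, 0}; it crosses the y-axis at the gridline y = 0.
Finally, these observations pin down the coefficients.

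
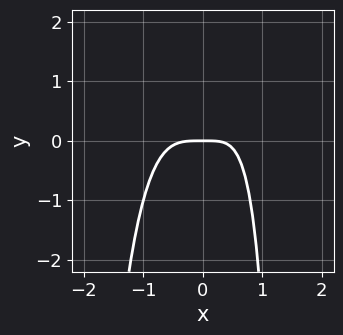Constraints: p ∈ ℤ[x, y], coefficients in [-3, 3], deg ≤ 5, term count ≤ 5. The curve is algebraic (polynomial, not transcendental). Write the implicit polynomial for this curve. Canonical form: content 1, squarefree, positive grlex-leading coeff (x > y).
3*x^4 - x*y + 2*y

First, deg p = 4.
Next, observable constraints: one y-axis crossing is at y = 0; one x-axis crossing is at x = 0.
Finally, putting this together gives p.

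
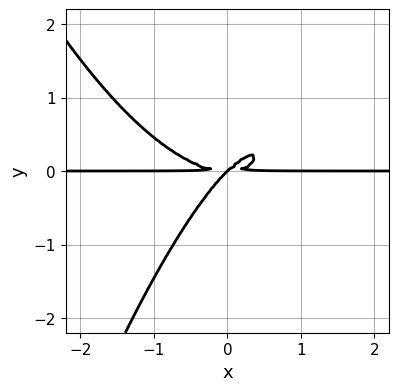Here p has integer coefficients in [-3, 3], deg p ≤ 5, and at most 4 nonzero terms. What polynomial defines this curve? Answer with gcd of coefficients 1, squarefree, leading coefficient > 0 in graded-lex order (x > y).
2*x^3*y - 3*x*y^2 + 3*y^3

1. deg p = 4. No degree-3 curve has this shape.
2. Observable constraints: it crosses the y-axis at the gridline y = 0; the visible x-axis segment lies entirely on the curve.
3. The integer polynomial consistent with all of this is the stated p.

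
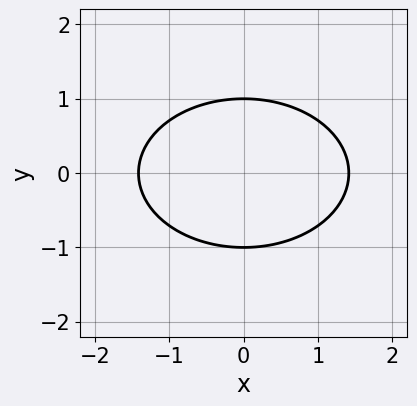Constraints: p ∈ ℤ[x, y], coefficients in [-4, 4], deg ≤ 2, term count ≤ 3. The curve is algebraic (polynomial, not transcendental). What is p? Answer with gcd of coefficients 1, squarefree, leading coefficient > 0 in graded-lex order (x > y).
(a) Degree: a generic line meets the curve in up to 2 points, so deg p = 2.
(b) Symmetries: the x ↦ −x reflection is a symmetry, so x appears only in even powers; the y ↦ −y reflection is a symmetry, so y appears only in even powers.
(c) From the visible intercepts: among the integer gridlines, it crosses the y-axis at y ∈ {-1, 1}.
(d) Solving for integer coefficients yields p as stated.

x^2 + 2*y^2 - 2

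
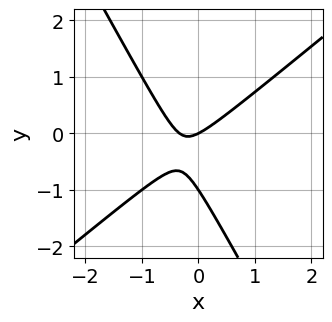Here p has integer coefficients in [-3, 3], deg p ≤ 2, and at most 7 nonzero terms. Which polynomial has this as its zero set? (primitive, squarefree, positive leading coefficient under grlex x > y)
3*x^2 - 2*x*y - 2*y^2 + x - 2*y

Degree: the shape is more complex than any degree-1 curve, so deg p = 2.
Reading off the gridlines: among the integer gridlines, it crosses the y-axis at y ∈ {-1, 0}; it meets the x-axis at x = 0 (among the integer gridlines).
Putting this together gives p.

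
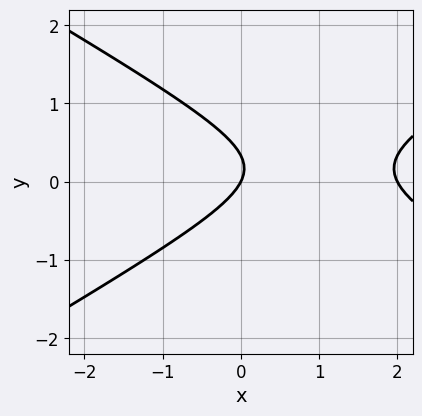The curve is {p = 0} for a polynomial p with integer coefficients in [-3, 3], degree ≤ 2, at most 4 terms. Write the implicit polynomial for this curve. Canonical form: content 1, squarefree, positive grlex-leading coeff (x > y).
x^2 - 3*y^2 - 2*x + y

First, deg p = 2.
Then, from the visible intercepts: among the integer gridlines, it crosses the x-axis at x ∈ {0, 2}; it meets the y-axis at y = 0 (among the integer gridlines).
Finally, these observations pin down the coefficients.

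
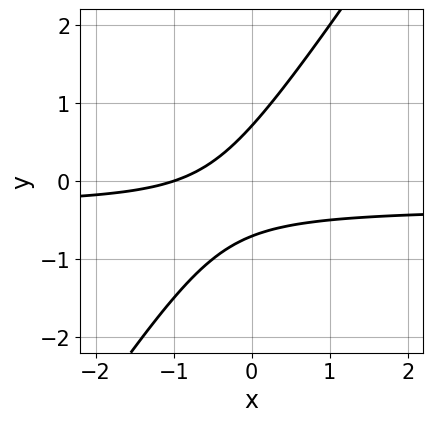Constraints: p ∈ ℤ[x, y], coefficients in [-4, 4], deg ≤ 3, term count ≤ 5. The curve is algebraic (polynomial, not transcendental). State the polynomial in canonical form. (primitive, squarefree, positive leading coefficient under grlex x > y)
deg p = 2. No degree-1 curve has this shape.
Checking where it meets the axes: it crosses the x-axis at the gridline x = -1.
Matching integer coefficients to the picture gives p.

3*x*y - 2*y^2 + x + 1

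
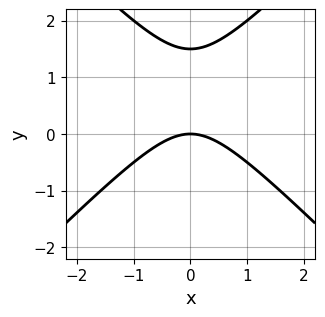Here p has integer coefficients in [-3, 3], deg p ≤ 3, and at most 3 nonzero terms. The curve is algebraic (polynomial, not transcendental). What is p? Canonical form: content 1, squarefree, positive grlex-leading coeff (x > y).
First, degree: a generic line meets the curve in up to 2 points, so deg p = 2.
Then, symmetries: it's symmetric under x → −x, forcing even powers of x.
Then, checking where it meets the axes: one x-axis crossing is at x = 0; one y-axis crossing is at y = 0.
Finally, the integer polynomial consistent with all of this is the stated p.

2*x^2 - 2*y^2 + 3*y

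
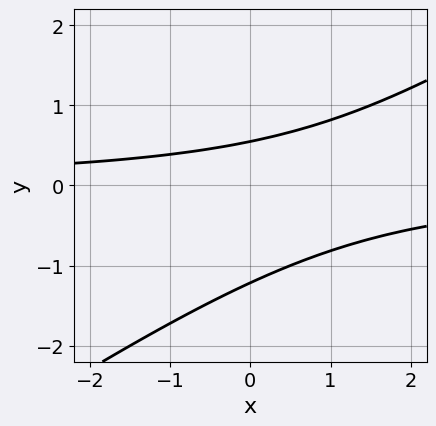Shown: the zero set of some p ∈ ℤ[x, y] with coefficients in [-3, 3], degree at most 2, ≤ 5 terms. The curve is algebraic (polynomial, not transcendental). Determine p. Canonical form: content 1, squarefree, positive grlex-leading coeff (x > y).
The degree is 2 — no degree-1 curve has this shape.
Against the integer gridlines: no x-intercept at any integer in the box.
These observations pin down the coefficients.

2*x*y - 3*y^2 - 2*y + 2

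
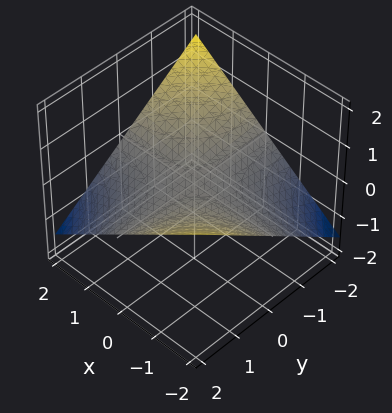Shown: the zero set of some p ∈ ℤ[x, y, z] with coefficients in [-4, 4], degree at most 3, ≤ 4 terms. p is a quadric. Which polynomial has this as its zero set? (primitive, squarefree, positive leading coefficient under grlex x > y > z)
x*y + 3*z

1. The degree is 2 — a saddle surface; a quadric.
2. Checking where it meets the axes: every point of the x-axis in the box is on the surface; it crosses the z-axis at the gridline z = 0; every point of the y-axis in the box is on the surface.
3. Solving for integer coefficients yields p as stated.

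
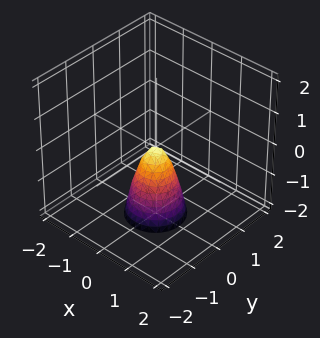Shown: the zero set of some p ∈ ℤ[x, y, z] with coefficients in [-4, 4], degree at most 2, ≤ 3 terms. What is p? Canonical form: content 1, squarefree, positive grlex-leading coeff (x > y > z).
3*x^2 + 3*y^2 + z

1. The degree is 2 — a paraboloid; a quadric.
2. Symmetries: rotational symmetry about the z-axis ⇒ p depends on x, y only through x² + y².
3. Checking where it meets the axes: a circular section at z = -1 has radius between 0 and 1; it meets the z-axis at z = 0 (among the integer gridlines).
4. Putting this together gives p.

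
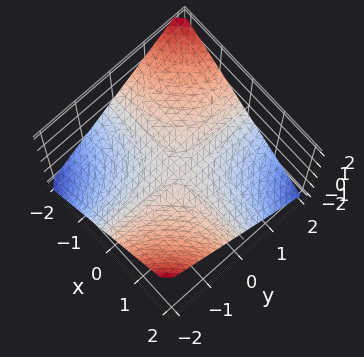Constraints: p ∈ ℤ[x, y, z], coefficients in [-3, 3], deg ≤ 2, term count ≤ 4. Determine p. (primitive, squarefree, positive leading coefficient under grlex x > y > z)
First, degree: a hyperbolic paraboloid; a quadric, so deg p = 2.
Next, from the axis intercepts and sections: the visible y-axis segment lies entirely on the surface; it meets the z-axis at z = 0 (among the integer gridlines).
Finally, fitting integer coefficients to these (and the overall shape) gives p. Check: (2, 0, 0) on the x-axis lies on the surface, and p(2, 0, 0) = 0. ✓

x*y + 2*z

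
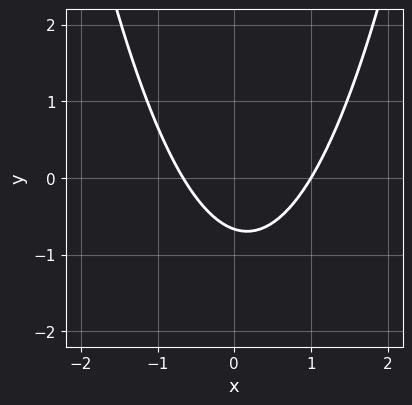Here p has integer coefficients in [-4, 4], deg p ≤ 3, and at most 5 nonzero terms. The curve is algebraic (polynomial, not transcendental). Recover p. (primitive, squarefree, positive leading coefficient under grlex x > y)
First, deg p = 2. A generic line meets the curve in up to 2 points.
Then, observable constraints: it crosses the x-axis at the gridline x = 1.
Finally, solving for integer coefficients yields p as stated.

3*x^2 - x - 3*y - 2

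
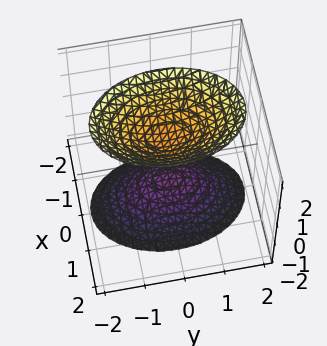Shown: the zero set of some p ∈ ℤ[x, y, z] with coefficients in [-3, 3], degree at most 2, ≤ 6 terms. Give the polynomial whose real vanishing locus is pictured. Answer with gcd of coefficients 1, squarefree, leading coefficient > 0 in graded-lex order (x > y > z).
2*x^2 + y^2 - z^2 + 1

There are 2 components. They look like related sheets of one shape, so recover p as a whole.
Degree: two sheets facing apart; a quadric, so deg p = 2.
Symmetries: it's symmetric under x → −x, forcing even powers of x; it's symmetric under z → −z, forcing even powers of z; the y ↦ −y reflection is a symmetry, so y appears only in even powers.
Reading off the gridlines: it misses every integer gridline on the x-axis; the surface avoids every integer y-axis point in the box.
Fitting integer coefficients to these (and the overall shape) gives p. Check: (0, 0, 1) on the z-axis lies on the surface, and p(0, 0, 1) = 0. ✓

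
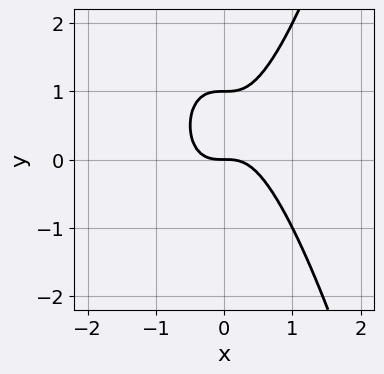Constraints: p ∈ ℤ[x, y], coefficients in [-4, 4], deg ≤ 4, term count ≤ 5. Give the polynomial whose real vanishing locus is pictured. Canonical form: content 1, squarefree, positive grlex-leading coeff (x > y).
1. The degree is 3 — no degree-2 curve has this shape.
2. Checking where it meets the axes: the y-axis gridline crossings are at y ∈ {0, 1}; it meets the x-axis at x = 0 (among the integer gridlines).
3. Putting this together gives p.

2*x^3 - y^2 + y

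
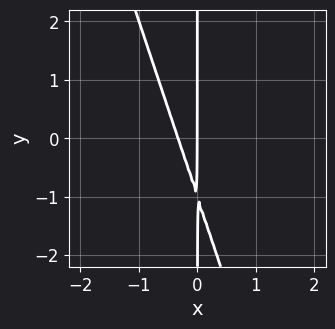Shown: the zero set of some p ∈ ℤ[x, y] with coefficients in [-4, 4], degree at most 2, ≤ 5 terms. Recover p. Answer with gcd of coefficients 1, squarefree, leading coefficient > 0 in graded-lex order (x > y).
(a) deg p = 2. The shape is more complex than any degree-1 curve.
(b) Reading off the gridlines: one x-axis crossing is at x = 0; every point of the y-axis in the box is on the curve.
(c) Assembling these constraints gives the stated polynomial.

3*x^2 + x*y + x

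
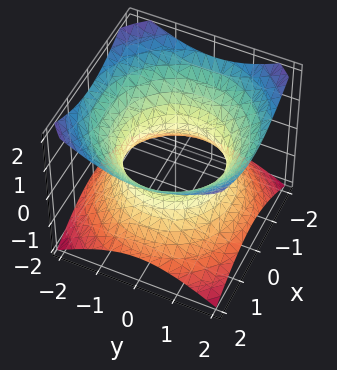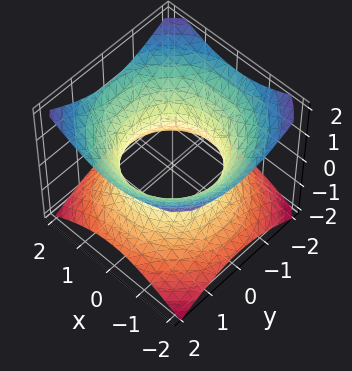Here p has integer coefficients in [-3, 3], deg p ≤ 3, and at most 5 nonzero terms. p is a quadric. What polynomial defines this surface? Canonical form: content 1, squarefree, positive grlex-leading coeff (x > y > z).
(a) The degree is 2 — one connected sheet with a waist; a quadric.
(b) Symmetries: every cross-section ⟂ z is a circle, so x, y appear only via x² + y²; it's symmetric under z → −z, forcing even powers of z.
(c) Reading off the gridlines: a circular section at z = 0 has radius between 1 and 2; it misses every integer gridline on the z-axis.
(d) Matching integer coefficients to the picture gives p.

2*x^2 + 2*y^2 - 3*z^2 - 3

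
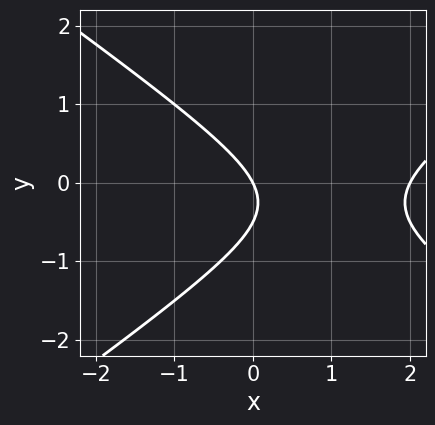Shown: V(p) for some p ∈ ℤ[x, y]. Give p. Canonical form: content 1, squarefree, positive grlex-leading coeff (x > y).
x^2 - 2*y^2 - 2*x - y

deg p = 2. The shape is more complex than any degree-1 curve.
Reading off the gridlines: it meets the y-axis at y = 0 (among the integer gridlines); among the integer gridlines, it crosses the x-axis at x ∈ {0, 2}.
Fitting integer coefficients to these (and the overall shape) gives p.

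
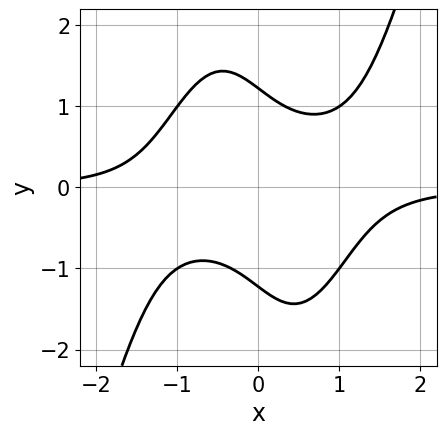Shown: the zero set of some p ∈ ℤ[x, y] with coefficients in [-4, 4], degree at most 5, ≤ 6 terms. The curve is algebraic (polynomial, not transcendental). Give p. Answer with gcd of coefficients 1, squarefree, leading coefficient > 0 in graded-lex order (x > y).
deg p = 4.
From the visible intercepts: it misses every integer gridline on the x-axis.
Fitting integer coefficients to these (and the overall shape) gives p.

3*x^3*y - x^2*y^2 - 3*x*y - 2*y^2 + 3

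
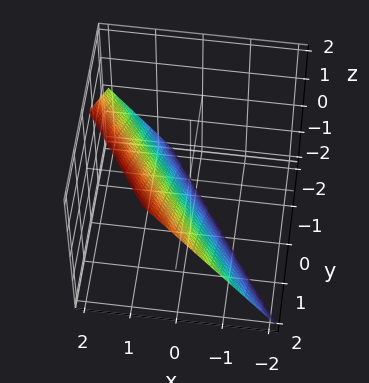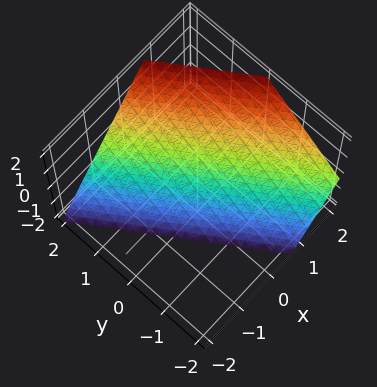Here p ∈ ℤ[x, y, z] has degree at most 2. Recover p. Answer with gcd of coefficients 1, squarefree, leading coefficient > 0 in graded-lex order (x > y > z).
deg p = 1. The surface is flat (a plane).
Checking where it meets the axes: one z-axis crossing is at z = -1; it meets the y-axis at y = 1 (among the integer gridlines).
Matching integer coefficients to the picture gives p.

3*x + 2*y - 2*z - 2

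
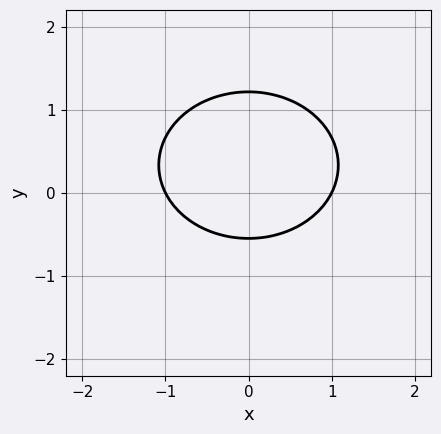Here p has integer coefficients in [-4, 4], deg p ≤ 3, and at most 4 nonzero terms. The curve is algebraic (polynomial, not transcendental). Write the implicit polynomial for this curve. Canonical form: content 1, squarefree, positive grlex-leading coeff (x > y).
1. Degree: a generic line meets the curve in up to 2 points, so deg p = 2.
2. Symmetries: it's symmetric under x → −x, forcing even powers of x.
3. Reading off the gridlines: the x-axis gridline crossings are at x ∈ {-1, 1}.
4. These observations pin down the coefficients.

2*x^2 + 3*y^2 - 2*y - 2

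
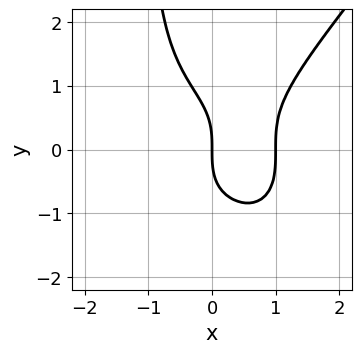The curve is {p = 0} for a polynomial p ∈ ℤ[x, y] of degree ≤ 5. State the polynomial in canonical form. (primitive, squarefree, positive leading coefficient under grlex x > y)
First, degree: the shape is more complex than any degree-3 curve, so deg p = 4.
Then, from the axis intercepts and sections: the x-axis gridline crossings are at x ∈ {0, 1}; it meets the y-axis at y = 0 (among the integer gridlines).
Finally, assembling these constraints gives the stated polynomial.

2*x^4 - x*y^3 - y^3 - 2*x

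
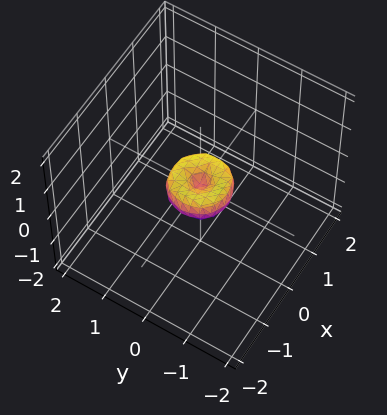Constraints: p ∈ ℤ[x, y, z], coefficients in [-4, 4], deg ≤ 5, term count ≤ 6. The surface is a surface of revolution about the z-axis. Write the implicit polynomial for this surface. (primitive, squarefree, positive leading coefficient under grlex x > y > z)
2*x^4 + 4*x^2*y^2 + 2*y^4 - x^2 - y^2 + z^2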